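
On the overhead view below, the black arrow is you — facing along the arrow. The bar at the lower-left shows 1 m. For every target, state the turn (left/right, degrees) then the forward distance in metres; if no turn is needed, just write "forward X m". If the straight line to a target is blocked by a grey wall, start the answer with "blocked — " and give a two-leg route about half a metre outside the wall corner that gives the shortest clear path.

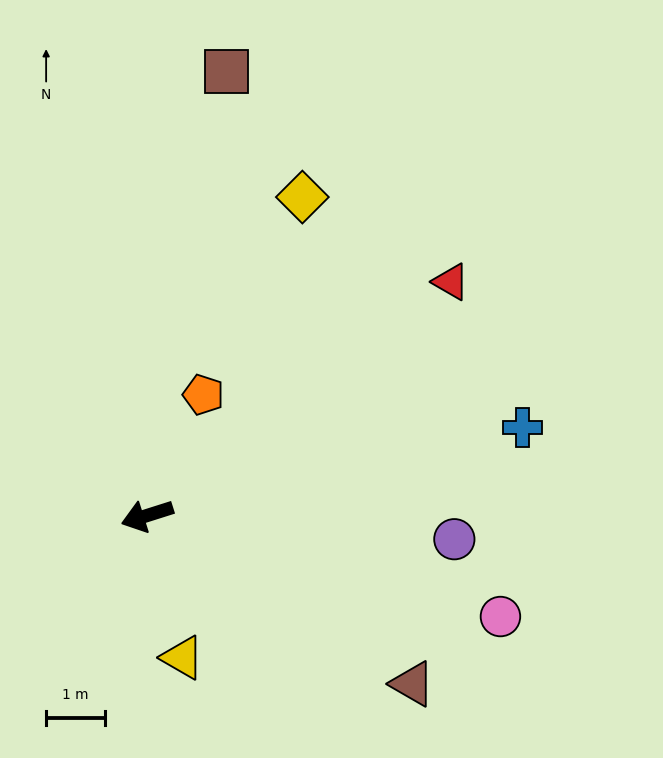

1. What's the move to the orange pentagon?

turn right 133°, forward 2.3 m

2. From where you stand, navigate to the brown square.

turn right 118°, forward 7.7 m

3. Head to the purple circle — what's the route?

turn left 158°, forward 5.3 m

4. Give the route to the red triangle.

turn right 160°, forward 6.5 m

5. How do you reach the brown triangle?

turn left 130°, forward 5.4 m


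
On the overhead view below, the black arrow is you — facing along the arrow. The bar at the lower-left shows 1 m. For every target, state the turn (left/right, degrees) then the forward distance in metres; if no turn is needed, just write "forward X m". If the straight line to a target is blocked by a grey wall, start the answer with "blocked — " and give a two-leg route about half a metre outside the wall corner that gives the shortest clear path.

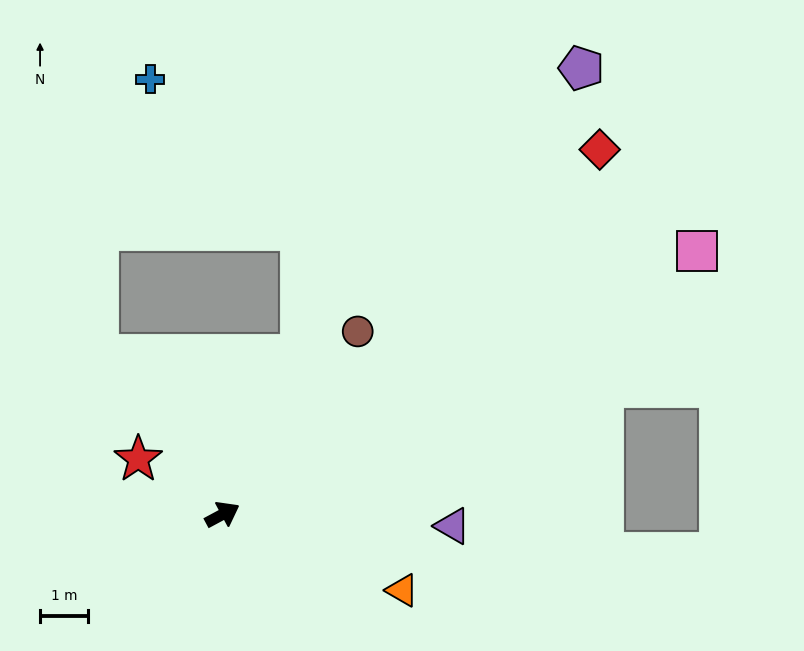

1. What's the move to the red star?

turn left 118°, forward 2.1 m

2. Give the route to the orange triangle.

turn right 51°, forward 4.0 m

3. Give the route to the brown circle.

turn left 25°, forward 4.7 m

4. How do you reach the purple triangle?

turn right 31°, forward 4.8 m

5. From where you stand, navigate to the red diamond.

turn left 16°, forward 10.8 m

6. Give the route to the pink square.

forward 11.2 m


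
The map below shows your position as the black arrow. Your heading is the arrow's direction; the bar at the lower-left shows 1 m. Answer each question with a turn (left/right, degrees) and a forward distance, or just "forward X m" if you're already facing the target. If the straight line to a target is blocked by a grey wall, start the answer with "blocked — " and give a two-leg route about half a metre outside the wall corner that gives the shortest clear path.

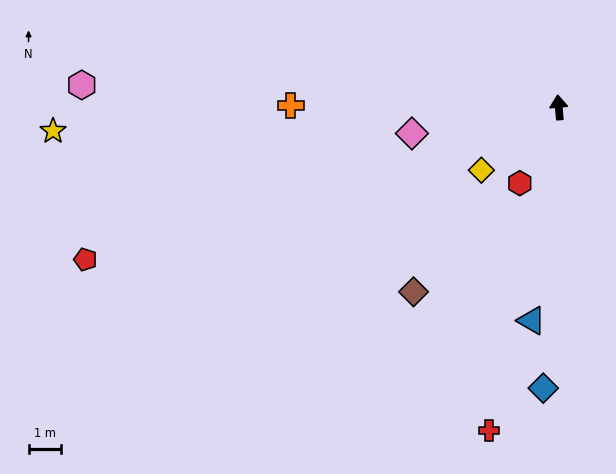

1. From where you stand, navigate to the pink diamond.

turn left 95°, forward 4.6 m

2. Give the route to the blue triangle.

turn left 168°, forward 6.7 m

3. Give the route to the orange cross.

turn left 85°, forward 8.3 m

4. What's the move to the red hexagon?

turn left 148°, forward 2.6 m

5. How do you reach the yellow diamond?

turn left 124°, forward 3.1 m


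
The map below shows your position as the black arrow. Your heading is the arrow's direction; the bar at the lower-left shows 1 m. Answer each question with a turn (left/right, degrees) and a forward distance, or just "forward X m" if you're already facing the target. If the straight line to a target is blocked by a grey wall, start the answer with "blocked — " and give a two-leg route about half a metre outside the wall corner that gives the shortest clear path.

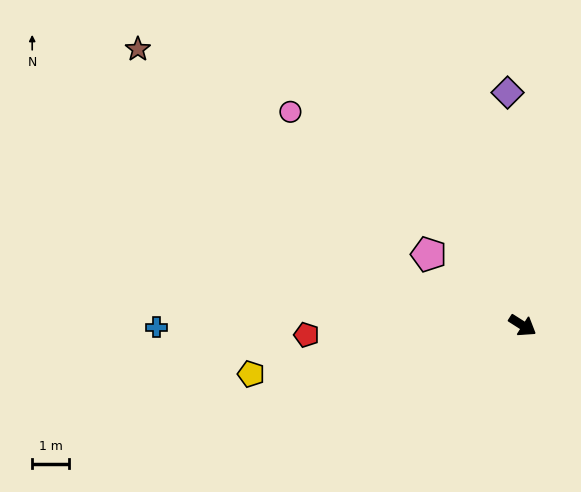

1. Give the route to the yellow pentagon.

turn right 137°, forward 7.4 m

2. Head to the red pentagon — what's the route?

turn right 145°, forward 5.8 m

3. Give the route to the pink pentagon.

turn left 175°, forward 3.2 m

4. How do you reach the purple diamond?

turn left 126°, forward 6.3 m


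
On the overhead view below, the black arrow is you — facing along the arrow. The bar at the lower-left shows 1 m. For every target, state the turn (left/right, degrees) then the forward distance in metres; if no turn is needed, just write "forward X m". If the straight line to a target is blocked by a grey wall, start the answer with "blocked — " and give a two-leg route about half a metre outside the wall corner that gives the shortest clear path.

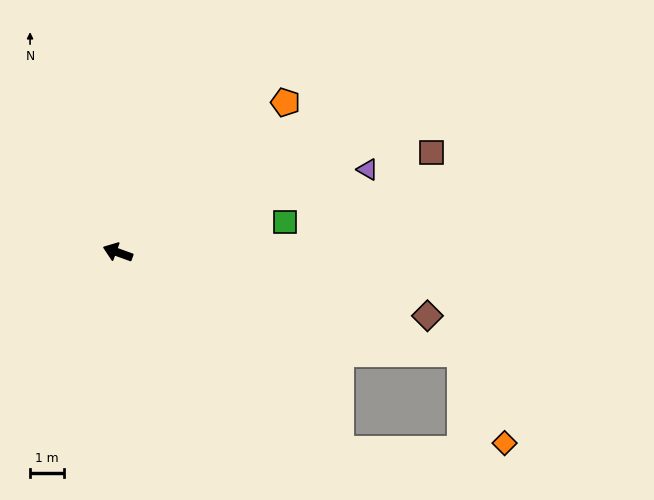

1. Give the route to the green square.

turn right 150°, forward 5.0 m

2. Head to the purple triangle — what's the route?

turn right 142°, forward 7.8 m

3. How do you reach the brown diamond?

turn right 172°, forward 9.4 m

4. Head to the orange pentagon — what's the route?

turn right 118°, forward 6.7 m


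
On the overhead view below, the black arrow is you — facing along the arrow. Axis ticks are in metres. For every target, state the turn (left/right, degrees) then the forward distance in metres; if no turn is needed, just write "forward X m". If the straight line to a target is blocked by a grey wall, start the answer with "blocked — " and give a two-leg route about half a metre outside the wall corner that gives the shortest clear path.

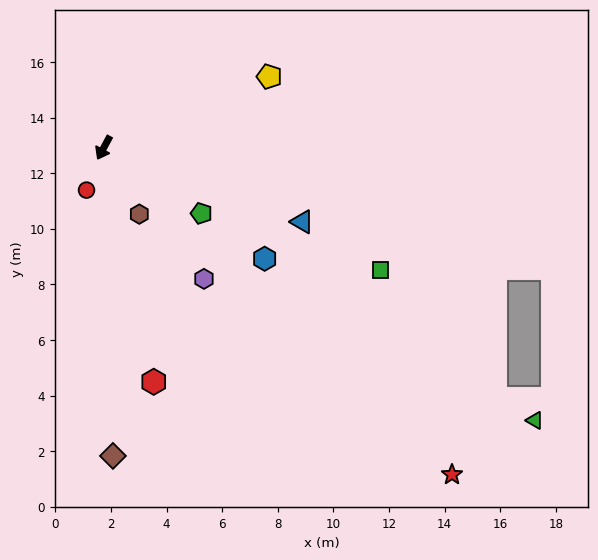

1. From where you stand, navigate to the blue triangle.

turn left 98°, forward 7.6 m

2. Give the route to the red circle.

turn left 6°, forward 1.6 m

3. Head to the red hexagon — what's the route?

turn left 40°, forward 8.6 m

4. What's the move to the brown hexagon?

turn left 56°, forward 2.7 m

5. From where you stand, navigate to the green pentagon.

turn left 84°, forward 4.2 m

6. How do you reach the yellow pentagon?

turn left 142°, forward 6.5 m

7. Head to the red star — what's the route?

turn left 75°, forward 17.2 m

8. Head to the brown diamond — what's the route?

turn left 30°, forward 11.1 m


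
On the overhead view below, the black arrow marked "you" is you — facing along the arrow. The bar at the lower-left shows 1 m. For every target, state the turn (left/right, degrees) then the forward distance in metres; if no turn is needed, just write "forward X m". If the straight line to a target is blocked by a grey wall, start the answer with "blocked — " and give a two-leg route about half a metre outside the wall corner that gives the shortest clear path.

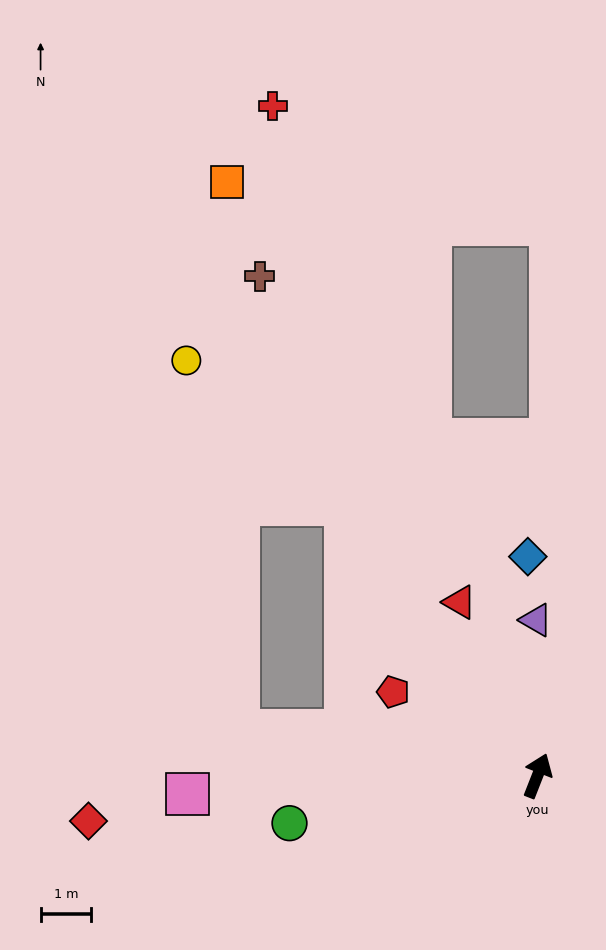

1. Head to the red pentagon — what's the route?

turn left 81°, forward 3.3 m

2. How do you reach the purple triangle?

turn left 22°, forward 3.1 m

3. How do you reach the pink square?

turn left 114°, forward 6.9 m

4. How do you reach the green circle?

turn left 122°, forward 5.0 m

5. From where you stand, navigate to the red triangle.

turn left 46°, forward 3.8 m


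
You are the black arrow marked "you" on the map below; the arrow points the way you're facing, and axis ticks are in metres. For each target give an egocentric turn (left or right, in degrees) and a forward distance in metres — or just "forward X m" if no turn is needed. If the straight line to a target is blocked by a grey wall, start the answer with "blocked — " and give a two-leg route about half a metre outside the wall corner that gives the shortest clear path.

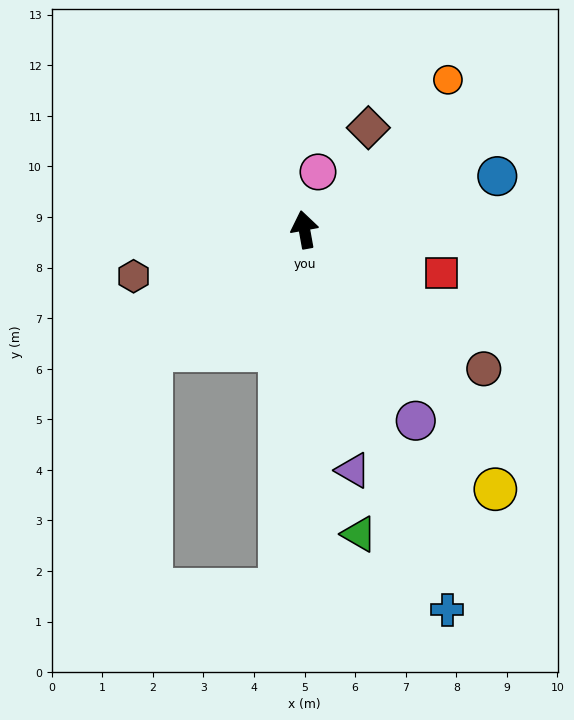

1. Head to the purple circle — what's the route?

turn right 160°, forward 4.4 m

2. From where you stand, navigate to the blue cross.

turn right 170°, forward 8.0 m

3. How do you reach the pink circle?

turn right 24°, forward 1.2 m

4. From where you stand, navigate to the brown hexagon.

turn left 95°, forward 3.5 m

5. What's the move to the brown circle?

turn right 138°, forward 4.5 m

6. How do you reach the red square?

turn right 118°, forward 2.8 m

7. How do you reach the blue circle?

turn right 85°, forward 4.0 m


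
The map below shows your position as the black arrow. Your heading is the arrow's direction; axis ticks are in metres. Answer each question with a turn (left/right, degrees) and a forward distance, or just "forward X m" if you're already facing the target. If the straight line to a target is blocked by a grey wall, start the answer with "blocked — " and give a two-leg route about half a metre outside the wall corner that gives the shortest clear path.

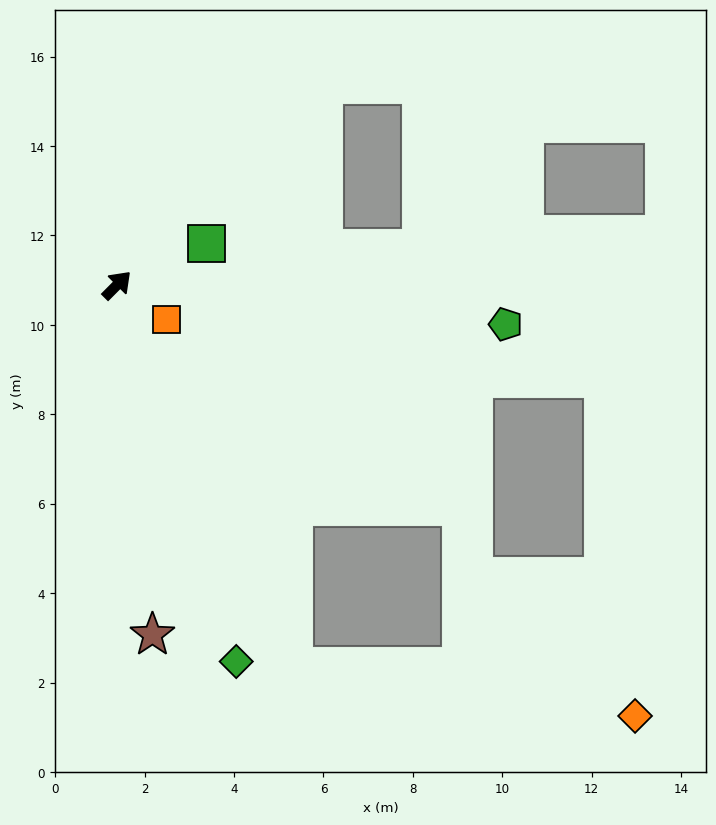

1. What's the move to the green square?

turn right 20°, forward 2.2 m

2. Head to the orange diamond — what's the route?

blocked — turn right 110°, forward 9.4 m, then turn left 57°, forward 7.7 m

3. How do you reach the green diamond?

turn right 118°, forward 8.8 m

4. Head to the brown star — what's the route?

turn right 129°, forward 7.9 m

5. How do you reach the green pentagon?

turn right 51°, forward 8.7 m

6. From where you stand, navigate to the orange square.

turn right 80°, forward 1.3 m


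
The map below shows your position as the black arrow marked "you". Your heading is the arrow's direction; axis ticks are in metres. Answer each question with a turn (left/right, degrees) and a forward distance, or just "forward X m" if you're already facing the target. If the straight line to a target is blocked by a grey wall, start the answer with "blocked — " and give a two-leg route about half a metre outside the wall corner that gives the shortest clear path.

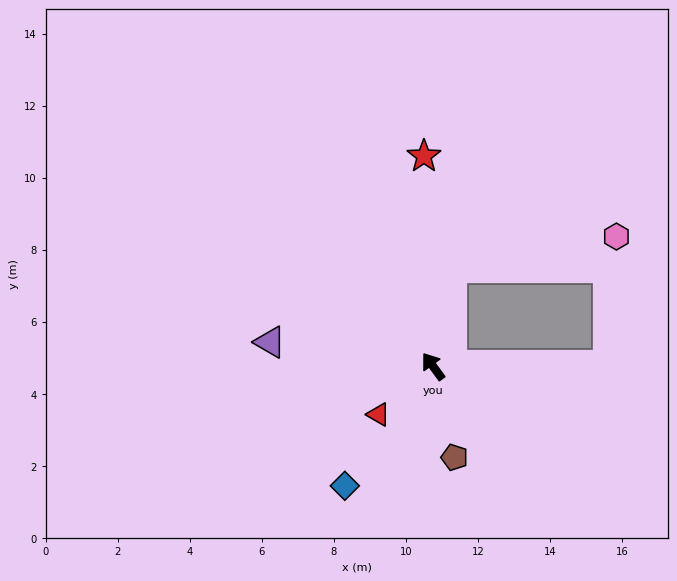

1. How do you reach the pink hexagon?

blocked — turn right 47°, forward 2.8 m, then turn right 68°, forward 4.7 m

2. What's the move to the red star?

turn right 34°, forward 5.8 m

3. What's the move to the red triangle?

turn left 95°, forward 2.0 m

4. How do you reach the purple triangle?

turn left 45°, forward 4.6 m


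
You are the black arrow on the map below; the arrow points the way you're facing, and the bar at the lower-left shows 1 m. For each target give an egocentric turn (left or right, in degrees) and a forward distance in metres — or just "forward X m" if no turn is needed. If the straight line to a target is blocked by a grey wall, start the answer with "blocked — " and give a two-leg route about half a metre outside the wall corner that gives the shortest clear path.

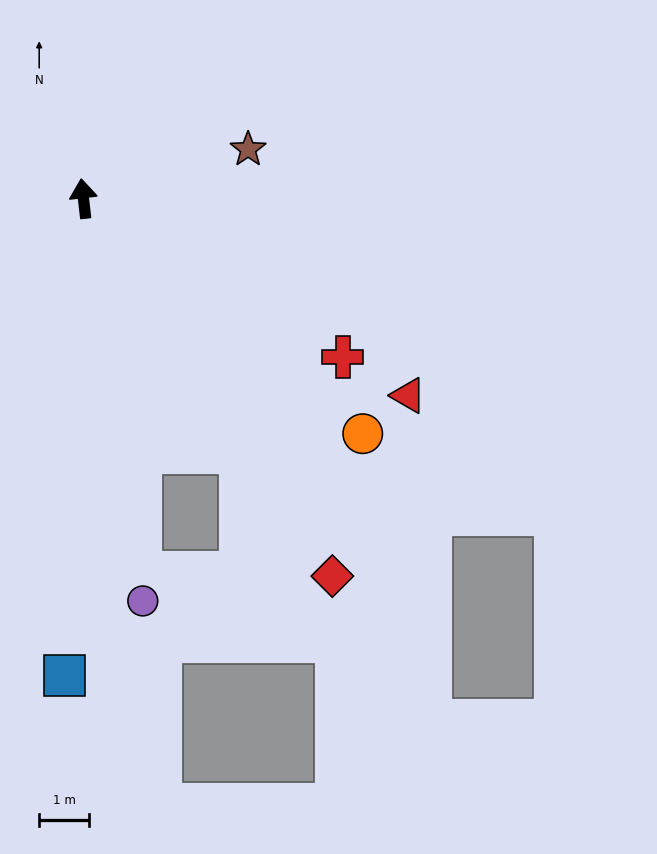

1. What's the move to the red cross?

turn right 128°, forward 6.1 m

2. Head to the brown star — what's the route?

turn right 80°, forward 3.5 m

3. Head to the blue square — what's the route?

turn left 171°, forward 9.6 m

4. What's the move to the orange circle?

turn right 137°, forward 7.4 m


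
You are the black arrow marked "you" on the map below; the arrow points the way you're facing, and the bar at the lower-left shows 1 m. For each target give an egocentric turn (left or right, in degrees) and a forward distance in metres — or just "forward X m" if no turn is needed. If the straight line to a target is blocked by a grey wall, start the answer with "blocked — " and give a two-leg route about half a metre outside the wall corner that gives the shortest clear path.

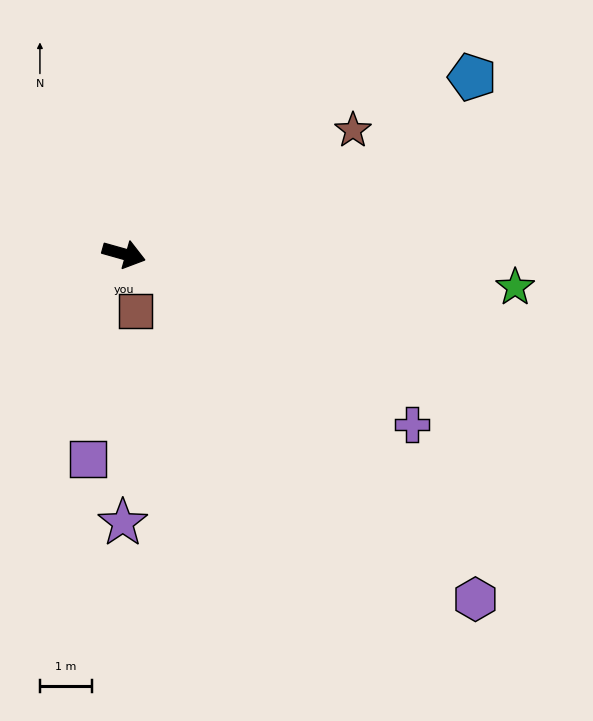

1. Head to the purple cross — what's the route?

turn right 15°, forward 6.5 m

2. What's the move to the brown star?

turn left 44°, forward 5.0 m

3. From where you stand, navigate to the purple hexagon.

turn right 29°, forward 9.5 m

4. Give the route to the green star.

turn left 11°, forward 7.6 m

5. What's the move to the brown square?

turn right 63°, forward 1.1 m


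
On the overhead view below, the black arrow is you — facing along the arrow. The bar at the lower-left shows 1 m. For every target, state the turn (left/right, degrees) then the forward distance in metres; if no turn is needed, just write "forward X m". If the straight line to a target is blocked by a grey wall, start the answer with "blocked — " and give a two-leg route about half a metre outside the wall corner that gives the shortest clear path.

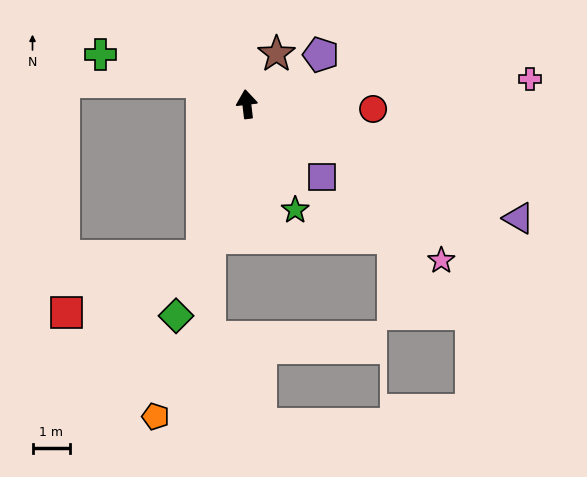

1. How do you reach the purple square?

turn right 141°, forward 2.8 m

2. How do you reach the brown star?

turn right 37°, forward 1.6 m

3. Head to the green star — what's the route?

turn right 162°, forward 3.1 m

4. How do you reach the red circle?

turn right 99°, forward 3.4 m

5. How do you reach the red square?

blocked — turn left 157°, forward 4.2 m, then turn right 51°, forward 3.9 m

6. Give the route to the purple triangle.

turn right 119°, forward 7.8 m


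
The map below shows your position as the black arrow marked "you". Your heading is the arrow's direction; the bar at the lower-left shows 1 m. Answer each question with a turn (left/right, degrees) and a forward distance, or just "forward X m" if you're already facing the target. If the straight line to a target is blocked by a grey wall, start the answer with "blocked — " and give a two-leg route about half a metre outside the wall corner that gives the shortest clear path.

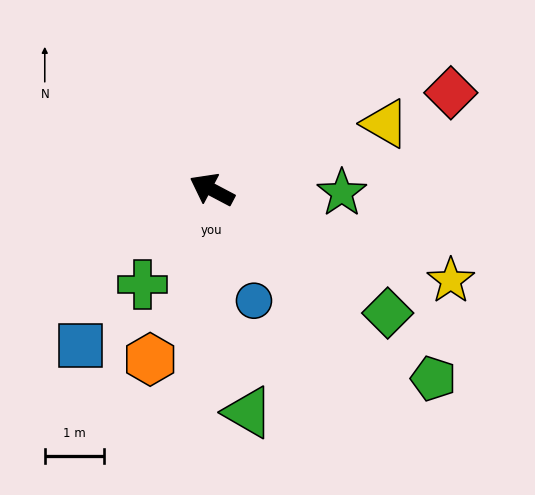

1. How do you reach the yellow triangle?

turn right 131°, forward 3.2 m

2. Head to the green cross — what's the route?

turn left 82°, forward 2.0 m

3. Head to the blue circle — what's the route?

turn left 139°, forward 2.0 m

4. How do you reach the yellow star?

turn right 173°, forward 4.3 m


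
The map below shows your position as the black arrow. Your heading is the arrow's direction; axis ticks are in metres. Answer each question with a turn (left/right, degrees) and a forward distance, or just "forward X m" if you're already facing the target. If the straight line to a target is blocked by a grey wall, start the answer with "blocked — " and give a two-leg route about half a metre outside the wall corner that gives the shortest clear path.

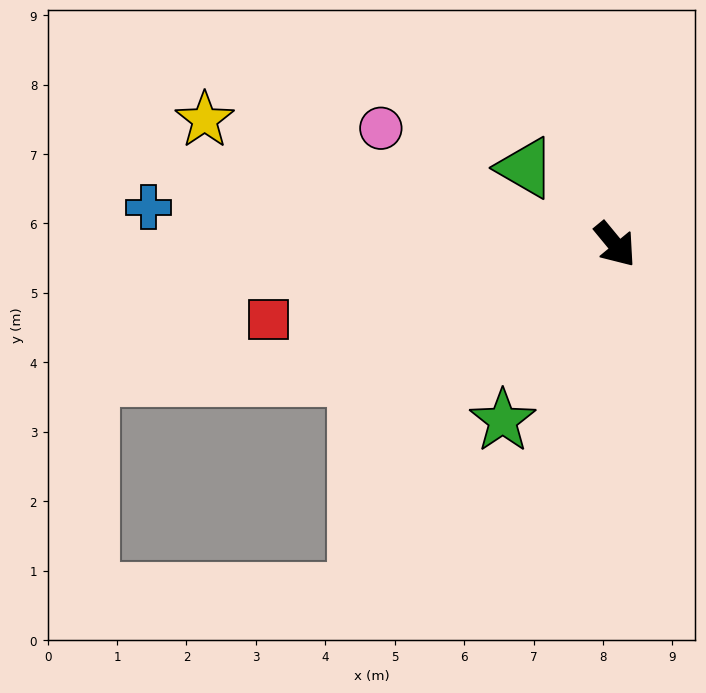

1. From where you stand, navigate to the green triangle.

turn right 170°, forward 1.7 m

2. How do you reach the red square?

turn right 117°, forward 5.1 m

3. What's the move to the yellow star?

turn right 146°, forward 6.2 m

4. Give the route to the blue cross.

turn right 134°, forward 6.7 m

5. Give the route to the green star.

turn right 72°, forward 3.0 m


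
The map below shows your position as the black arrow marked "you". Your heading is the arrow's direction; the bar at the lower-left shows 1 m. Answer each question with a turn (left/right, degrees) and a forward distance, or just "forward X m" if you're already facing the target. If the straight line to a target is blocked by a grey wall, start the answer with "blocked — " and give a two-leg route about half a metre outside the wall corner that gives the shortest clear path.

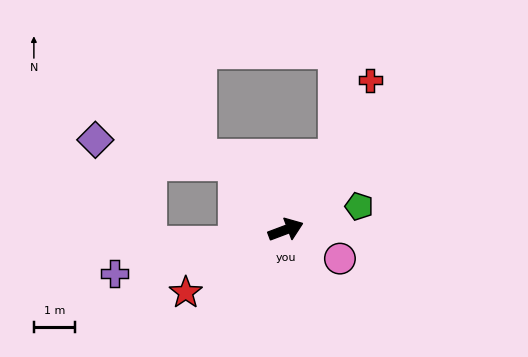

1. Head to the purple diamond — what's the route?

blocked — turn left 106°, forward 2.0 m, then turn left 44°, forward 3.4 m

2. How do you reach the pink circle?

turn right 49°, forward 1.5 m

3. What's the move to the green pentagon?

turn right 3°, forward 1.9 m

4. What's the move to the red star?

turn right 169°, forward 2.8 m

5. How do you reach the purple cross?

turn left 174°, forward 4.3 m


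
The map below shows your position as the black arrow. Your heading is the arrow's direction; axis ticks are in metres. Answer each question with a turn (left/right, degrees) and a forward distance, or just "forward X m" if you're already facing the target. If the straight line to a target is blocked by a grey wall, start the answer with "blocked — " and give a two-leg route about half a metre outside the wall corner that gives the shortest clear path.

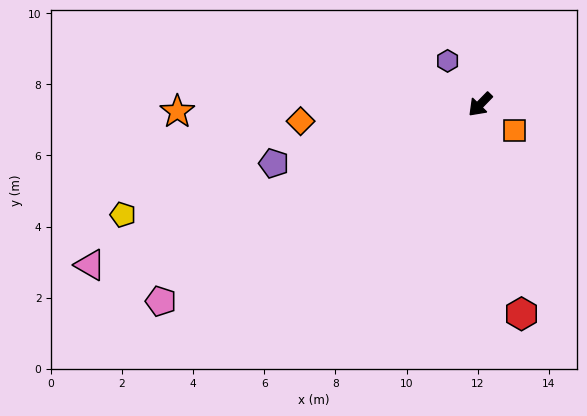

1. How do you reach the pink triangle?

turn right 23°, forward 11.9 m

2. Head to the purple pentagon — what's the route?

turn right 30°, forward 6.0 m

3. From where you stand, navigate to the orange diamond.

turn right 40°, forward 5.1 m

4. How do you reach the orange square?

turn left 97°, forward 1.2 m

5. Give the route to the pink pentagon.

turn right 14°, forward 10.5 m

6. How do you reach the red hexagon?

turn left 55°, forward 6.0 m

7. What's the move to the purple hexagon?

turn right 99°, forward 1.5 m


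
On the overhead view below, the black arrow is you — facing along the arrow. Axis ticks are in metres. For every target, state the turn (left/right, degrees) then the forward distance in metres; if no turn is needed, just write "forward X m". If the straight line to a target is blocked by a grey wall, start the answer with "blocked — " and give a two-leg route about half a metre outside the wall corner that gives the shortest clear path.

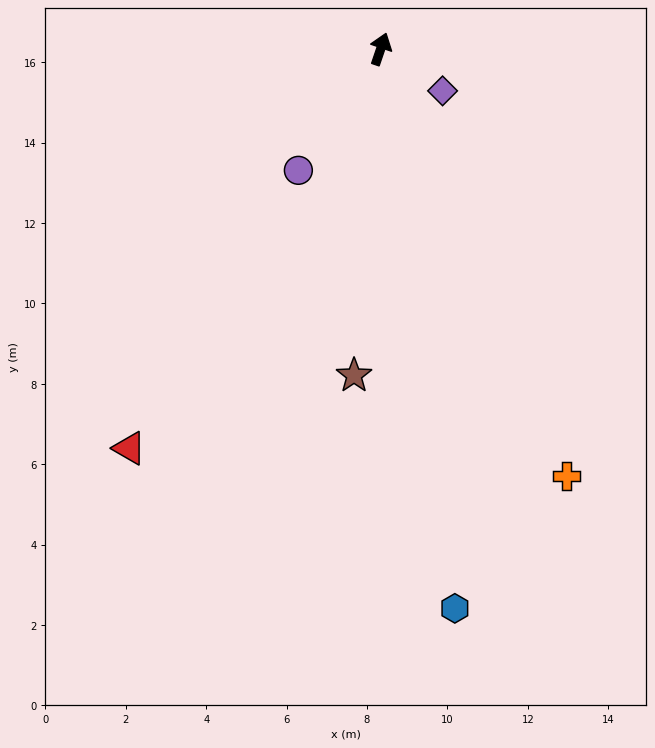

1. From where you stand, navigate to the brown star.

turn right 166°, forward 8.1 m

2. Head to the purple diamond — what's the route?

turn right 105°, forward 1.9 m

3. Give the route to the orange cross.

turn right 138°, forward 11.6 m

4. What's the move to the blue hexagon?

turn right 154°, forward 14.0 m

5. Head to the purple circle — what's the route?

turn left 165°, forward 3.6 m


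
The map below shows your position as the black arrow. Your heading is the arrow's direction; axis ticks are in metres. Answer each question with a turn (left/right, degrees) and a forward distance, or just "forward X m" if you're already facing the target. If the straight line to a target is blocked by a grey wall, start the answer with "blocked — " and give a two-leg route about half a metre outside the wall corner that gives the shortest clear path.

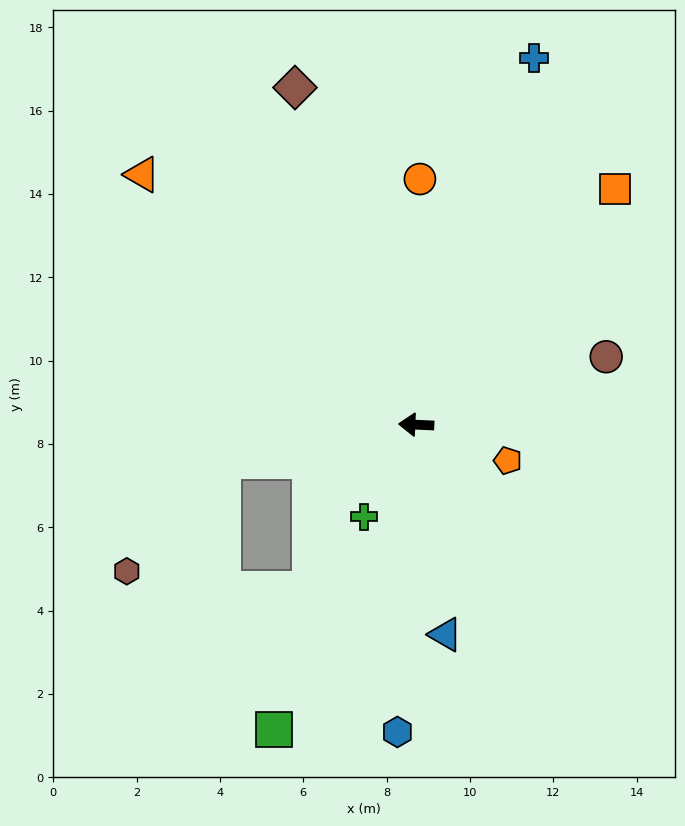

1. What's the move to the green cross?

turn left 63°, forward 2.5 m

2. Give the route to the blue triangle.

turn left 100°, forward 5.1 m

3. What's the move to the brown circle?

turn right 158°, forward 4.8 m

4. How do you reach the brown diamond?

turn right 68°, forward 8.6 m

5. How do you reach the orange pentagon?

turn left 161°, forward 2.4 m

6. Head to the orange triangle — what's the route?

turn right 40°, forward 8.9 m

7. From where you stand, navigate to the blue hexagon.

turn left 89°, forward 7.4 m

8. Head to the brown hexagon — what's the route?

blocked — turn left 13°, forward 4.7 m, then turn left 38°, forward 3.5 m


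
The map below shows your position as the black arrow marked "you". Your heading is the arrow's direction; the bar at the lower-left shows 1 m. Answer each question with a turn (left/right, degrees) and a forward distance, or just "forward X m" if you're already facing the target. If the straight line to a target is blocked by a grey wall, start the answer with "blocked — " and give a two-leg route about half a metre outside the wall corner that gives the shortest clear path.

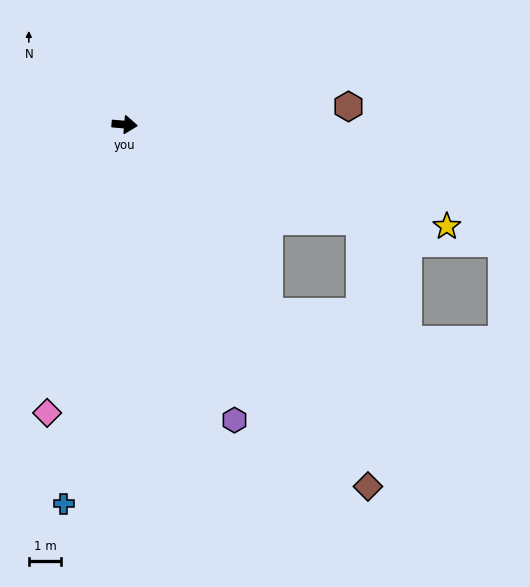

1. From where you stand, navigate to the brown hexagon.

turn left 10°, forward 6.9 m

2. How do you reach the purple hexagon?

turn right 65°, forward 9.8 m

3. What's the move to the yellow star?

turn right 13°, forward 10.5 m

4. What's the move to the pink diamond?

turn right 100°, forward 9.2 m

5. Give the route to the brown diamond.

turn right 51°, forward 13.5 m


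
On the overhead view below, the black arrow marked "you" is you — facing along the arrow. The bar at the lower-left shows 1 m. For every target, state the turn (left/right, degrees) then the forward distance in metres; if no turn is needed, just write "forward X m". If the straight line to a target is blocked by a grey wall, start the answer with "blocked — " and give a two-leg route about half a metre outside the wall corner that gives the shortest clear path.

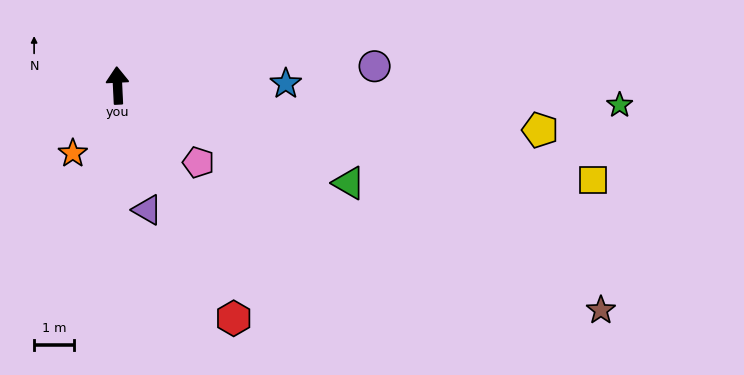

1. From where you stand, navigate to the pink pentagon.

turn right 136°, forward 2.8 m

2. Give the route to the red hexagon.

turn right 156°, forward 6.5 m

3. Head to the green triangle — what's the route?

turn right 116°, forward 6.3 m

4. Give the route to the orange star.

turn left 144°, forward 2.0 m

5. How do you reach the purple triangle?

turn right 169°, forward 3.2 m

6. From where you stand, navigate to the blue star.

turn right 92°, forward 4.2 m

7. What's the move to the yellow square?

turn right 104°, forward 12.2 m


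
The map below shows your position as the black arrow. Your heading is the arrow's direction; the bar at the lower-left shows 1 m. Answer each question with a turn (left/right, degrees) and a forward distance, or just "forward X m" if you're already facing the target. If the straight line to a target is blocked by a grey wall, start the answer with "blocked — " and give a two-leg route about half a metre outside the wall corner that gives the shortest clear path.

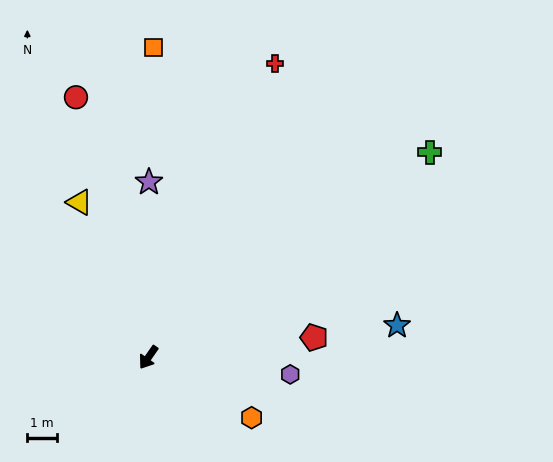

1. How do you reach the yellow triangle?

turn right 121°, forward 5.8 m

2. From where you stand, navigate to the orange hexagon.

turn left 95°, forward 4.1 m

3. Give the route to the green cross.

turn left 161°, forward 11.9 m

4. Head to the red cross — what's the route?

turn right 168°, forward 11.0 m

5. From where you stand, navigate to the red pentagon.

turn left 132°, forward 5.7 m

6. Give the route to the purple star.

turn right 145°, forward 6.0 m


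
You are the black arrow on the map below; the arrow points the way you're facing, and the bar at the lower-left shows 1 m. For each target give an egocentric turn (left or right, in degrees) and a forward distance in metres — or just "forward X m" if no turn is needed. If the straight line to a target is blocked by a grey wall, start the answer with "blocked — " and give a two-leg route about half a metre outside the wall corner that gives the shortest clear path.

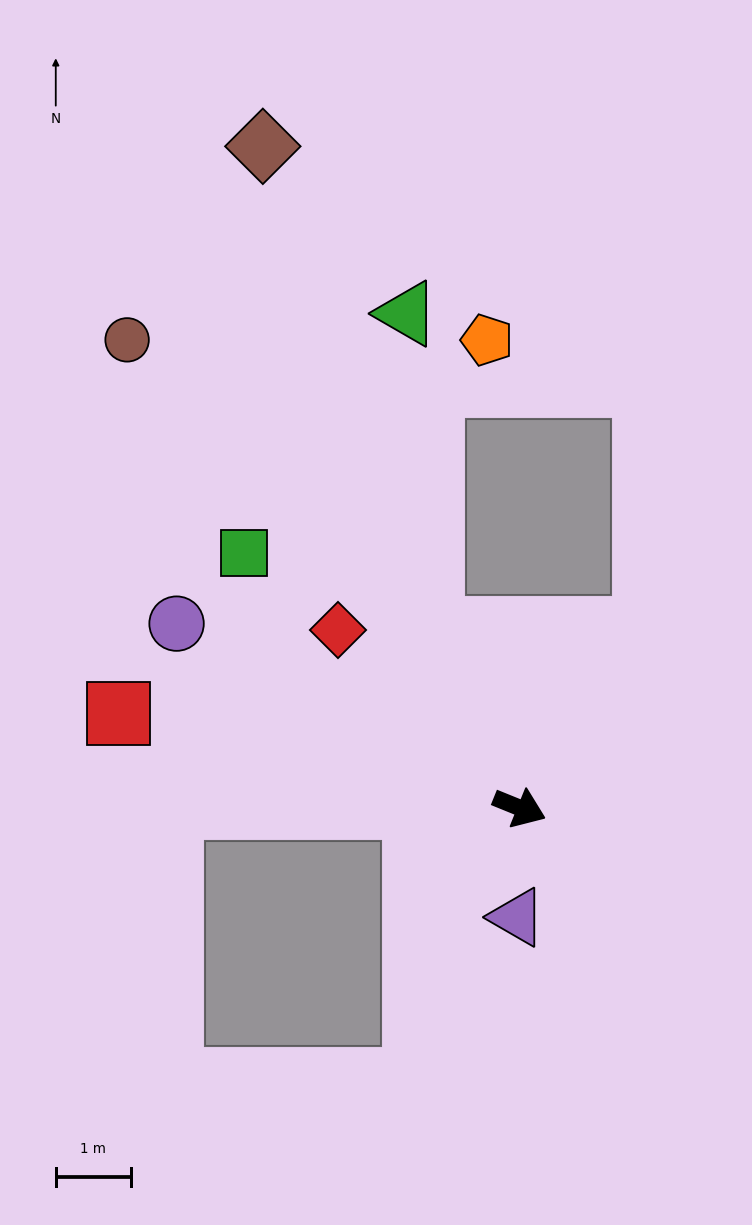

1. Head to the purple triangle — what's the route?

turn right 69°, forward 1.5 m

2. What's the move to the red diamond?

turn left 158°, forward 3.4 m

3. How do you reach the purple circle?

turn left 174°, forward 5.2 m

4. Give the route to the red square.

turn right 171°, forward 5.5 m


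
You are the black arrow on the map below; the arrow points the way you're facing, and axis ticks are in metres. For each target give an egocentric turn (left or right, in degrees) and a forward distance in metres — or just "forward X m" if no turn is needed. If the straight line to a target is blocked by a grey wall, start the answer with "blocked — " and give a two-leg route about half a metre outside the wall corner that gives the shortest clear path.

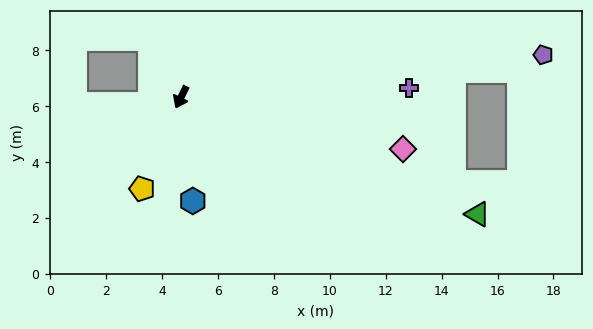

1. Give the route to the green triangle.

turn left 94°, forward 11.4 m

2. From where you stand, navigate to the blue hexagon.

turn left 32°, forward 3.7 m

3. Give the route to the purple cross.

turn left 118°, forward 8.1 m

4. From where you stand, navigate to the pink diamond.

turn left 103°, forward 8.1 m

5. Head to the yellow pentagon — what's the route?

turn left 3°, forward 3.6 m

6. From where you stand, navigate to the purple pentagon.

turn left 122°, forward 13.0 m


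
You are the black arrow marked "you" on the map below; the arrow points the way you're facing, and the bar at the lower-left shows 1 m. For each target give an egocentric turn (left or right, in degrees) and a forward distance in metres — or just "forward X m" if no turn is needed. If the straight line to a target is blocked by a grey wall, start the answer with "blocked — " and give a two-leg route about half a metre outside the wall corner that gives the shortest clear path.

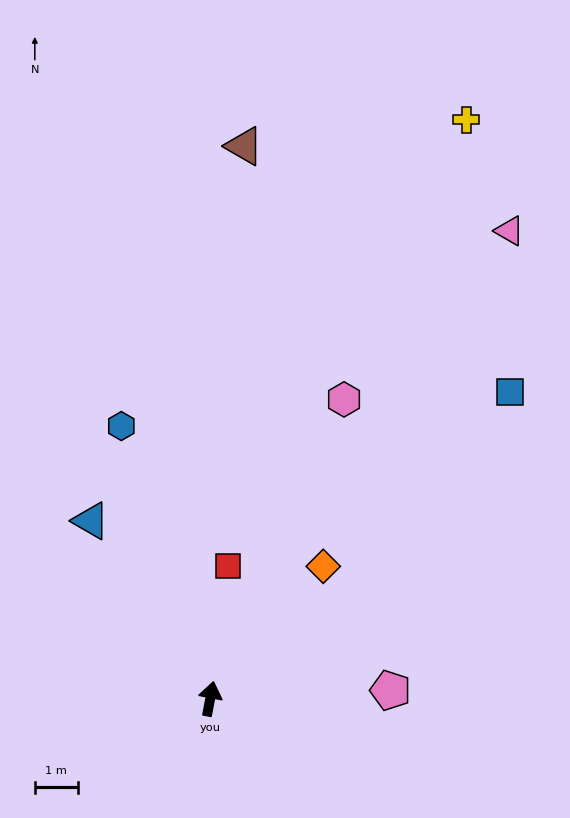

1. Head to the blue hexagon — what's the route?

turn left 29°, forward 6.7 m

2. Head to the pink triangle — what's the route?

turn right 22°, forward 13.0 m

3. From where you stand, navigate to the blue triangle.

turn left 45°, forward 5.0 m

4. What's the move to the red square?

turn left 3°, forward 3.1 m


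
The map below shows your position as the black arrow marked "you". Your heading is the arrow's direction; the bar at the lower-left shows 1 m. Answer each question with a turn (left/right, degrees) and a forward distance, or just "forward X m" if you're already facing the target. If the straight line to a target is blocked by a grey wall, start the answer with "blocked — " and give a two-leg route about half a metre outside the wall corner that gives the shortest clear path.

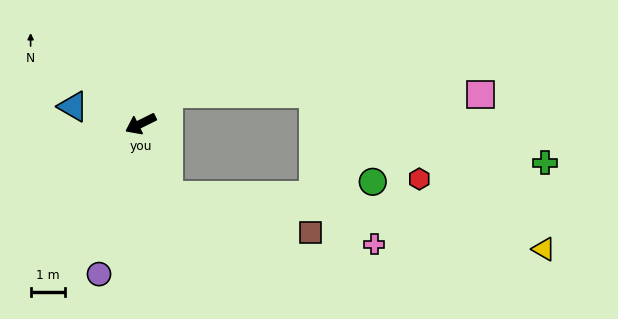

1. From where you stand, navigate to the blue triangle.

turn right 41°, forward 2.0 m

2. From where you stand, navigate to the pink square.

blocked — turn right 159°, forward 1.2 m, then turn right 48°, forward 9.0 m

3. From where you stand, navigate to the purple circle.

turn left 48°, forward 4.5 m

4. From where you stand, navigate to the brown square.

blocked — turn left 85°, forward 2.2 m, then turn left 54°, forward 4.2 m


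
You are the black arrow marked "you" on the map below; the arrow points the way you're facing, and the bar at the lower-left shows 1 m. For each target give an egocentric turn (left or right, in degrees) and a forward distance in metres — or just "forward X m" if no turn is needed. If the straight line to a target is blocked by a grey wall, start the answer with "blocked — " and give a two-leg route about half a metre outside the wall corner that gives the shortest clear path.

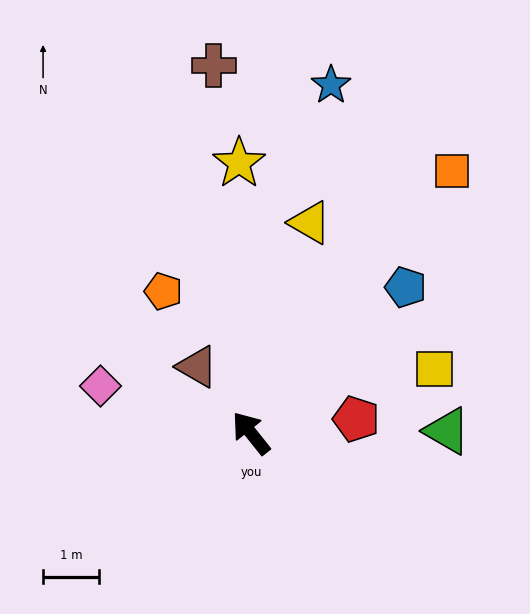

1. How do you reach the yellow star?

turn right 36°, forward 4.8 m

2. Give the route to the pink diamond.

turn left 34°, forward 2.8 m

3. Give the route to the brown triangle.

forward 1.5 m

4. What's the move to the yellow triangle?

turn right 54°, forward 3.9 m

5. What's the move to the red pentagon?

turn right 121°, forward 1.9 m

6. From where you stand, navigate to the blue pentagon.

turn right 85°, forward 3.8 m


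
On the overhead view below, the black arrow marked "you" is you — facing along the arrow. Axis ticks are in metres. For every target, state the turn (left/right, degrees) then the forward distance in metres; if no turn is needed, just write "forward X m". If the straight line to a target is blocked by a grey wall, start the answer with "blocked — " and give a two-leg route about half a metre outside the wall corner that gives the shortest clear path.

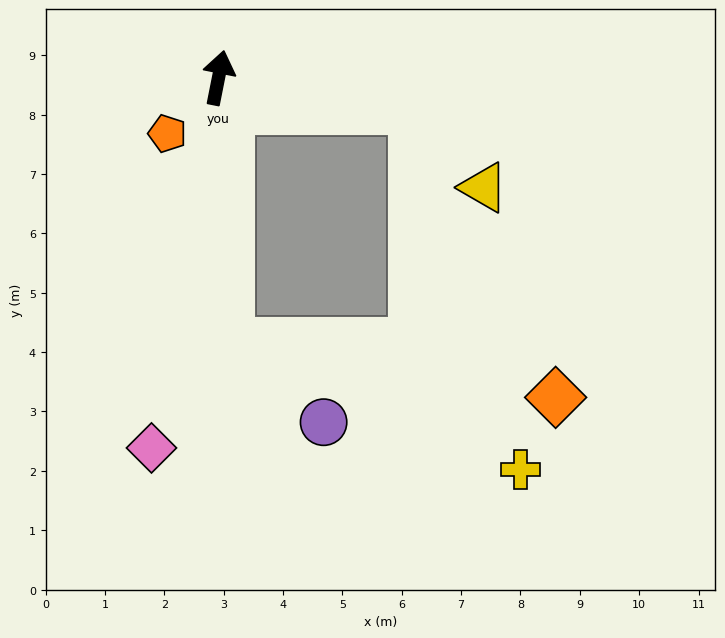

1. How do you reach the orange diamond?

blocked — turn right 166°, forward 4.5 m, then turn left 78°, forward 5.6 m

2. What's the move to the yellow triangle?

blocked — turn right 88°, forward 3.3 m, then turn right 39°, forward 1.8 m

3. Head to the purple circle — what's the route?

blocked — turn right 166°, forward 4.5 m, then turn left 47°, forward 2.1 m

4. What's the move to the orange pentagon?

turn left 149°, forward 1.3 m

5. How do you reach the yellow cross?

blocked — turn right 88°, forward 3.3 m, then turn right 64°, forward 6.3 m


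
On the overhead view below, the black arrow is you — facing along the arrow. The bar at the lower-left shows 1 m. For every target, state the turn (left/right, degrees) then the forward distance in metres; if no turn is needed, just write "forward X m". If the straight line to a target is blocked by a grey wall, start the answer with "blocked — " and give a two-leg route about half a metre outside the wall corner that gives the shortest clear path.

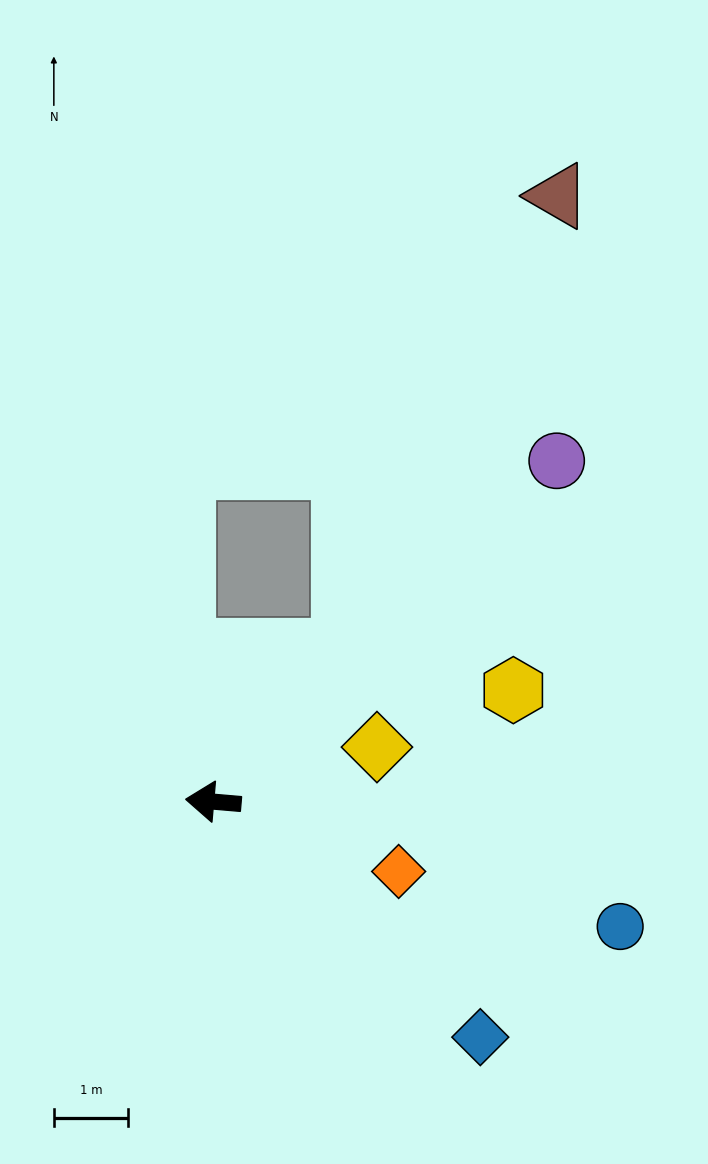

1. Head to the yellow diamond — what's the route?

turn right 157°, forward 2.3 m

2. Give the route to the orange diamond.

turn left 164°, forward 2.7 m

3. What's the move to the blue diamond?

turn left 143°, forward 4.8 m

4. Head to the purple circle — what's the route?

turn right 130°, forward 6.5 m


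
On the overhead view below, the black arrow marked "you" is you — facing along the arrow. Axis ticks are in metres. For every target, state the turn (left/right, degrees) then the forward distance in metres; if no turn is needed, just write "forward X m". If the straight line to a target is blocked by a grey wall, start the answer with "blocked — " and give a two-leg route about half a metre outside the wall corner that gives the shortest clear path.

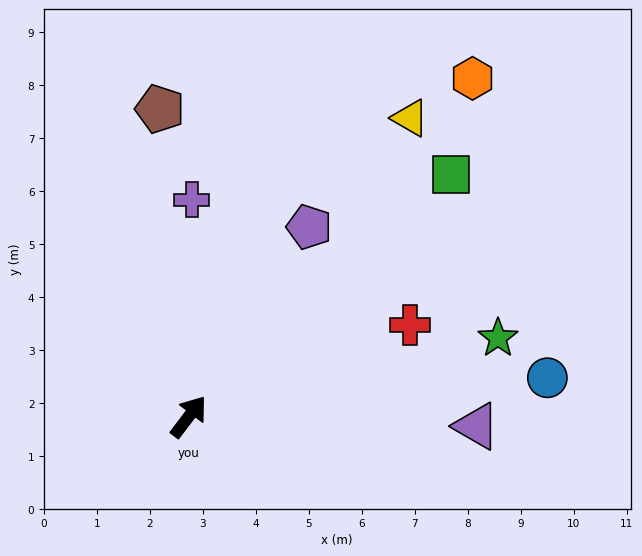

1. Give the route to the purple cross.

turn left 37°, forward 4.1 m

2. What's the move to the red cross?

turn right 30°, forward 4.5 m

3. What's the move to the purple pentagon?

turn left 5°, forward 4.2 m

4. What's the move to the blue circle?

turn right 47°, forward 6.8 m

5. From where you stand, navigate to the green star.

turn right 38°, forward 6.0 m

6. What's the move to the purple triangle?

turn right 55°, forward 5.4 m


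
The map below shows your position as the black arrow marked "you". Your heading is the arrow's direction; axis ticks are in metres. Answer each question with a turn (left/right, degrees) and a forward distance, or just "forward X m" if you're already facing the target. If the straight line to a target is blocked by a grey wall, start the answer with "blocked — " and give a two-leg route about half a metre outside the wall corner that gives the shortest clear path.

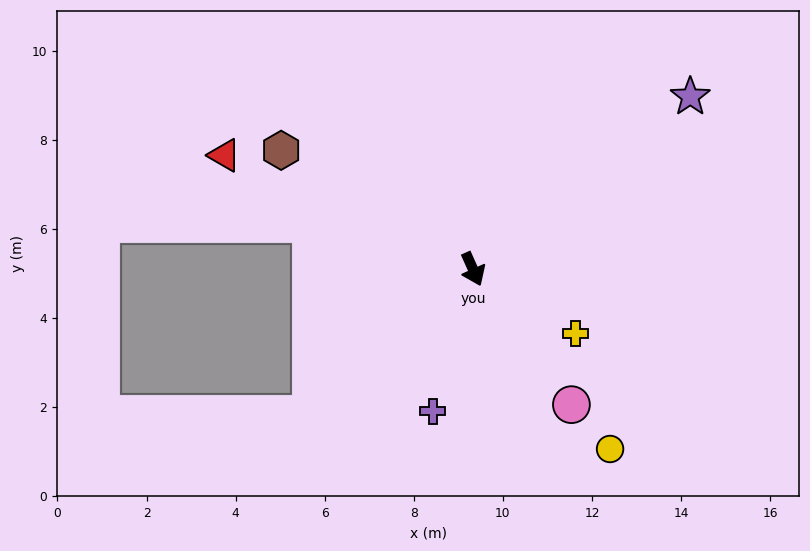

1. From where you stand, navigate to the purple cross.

turn right 40°, forward 3.3 m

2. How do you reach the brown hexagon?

turn right 146°, forward 5.1 m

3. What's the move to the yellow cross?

turn left 34°, forward 2.7 m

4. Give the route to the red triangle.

turn right 139°, forward 6.1 m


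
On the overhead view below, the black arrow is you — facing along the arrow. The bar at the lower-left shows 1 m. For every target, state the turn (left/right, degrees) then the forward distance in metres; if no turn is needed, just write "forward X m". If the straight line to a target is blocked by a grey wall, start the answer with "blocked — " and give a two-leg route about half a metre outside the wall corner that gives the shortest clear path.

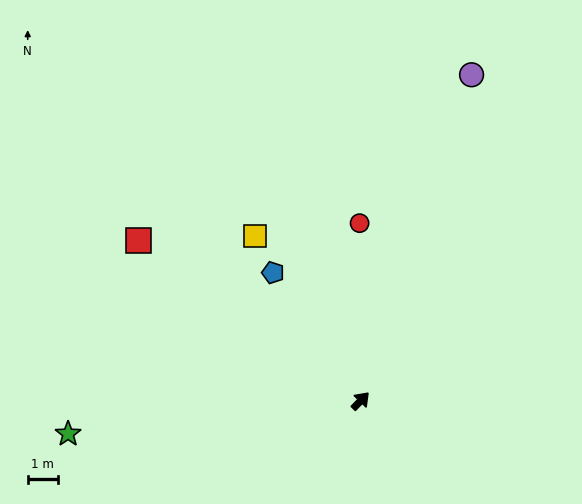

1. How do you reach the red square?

turn left 98°, forward 9.0 m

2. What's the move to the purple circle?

turn left 25°, forward 11.4 m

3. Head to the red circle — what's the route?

turn left 44°, forward 5.9 m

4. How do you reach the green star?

turn left 140°, forward 9.7 m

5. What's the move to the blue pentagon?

turn left 78°, forward 5.1 m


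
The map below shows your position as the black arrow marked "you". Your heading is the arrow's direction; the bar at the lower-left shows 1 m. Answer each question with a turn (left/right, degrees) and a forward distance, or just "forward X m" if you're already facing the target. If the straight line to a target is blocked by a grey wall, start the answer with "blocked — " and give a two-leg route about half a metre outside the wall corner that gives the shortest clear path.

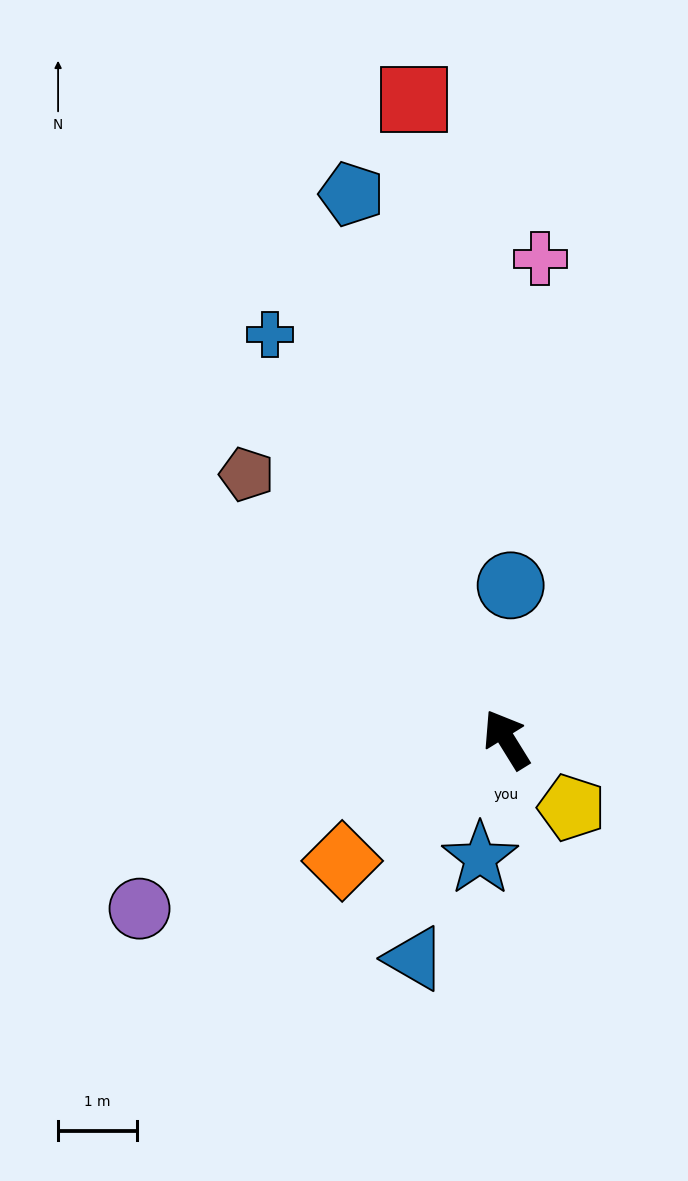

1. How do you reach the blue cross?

forward 6.0 m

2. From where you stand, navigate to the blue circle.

turn right 33°, forward 2.0 m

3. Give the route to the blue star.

turn left 136°, forward 1.5 m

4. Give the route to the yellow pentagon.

turn right 168°, forward 1.2 m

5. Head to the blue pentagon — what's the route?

turn right 16°, forward 7.2 m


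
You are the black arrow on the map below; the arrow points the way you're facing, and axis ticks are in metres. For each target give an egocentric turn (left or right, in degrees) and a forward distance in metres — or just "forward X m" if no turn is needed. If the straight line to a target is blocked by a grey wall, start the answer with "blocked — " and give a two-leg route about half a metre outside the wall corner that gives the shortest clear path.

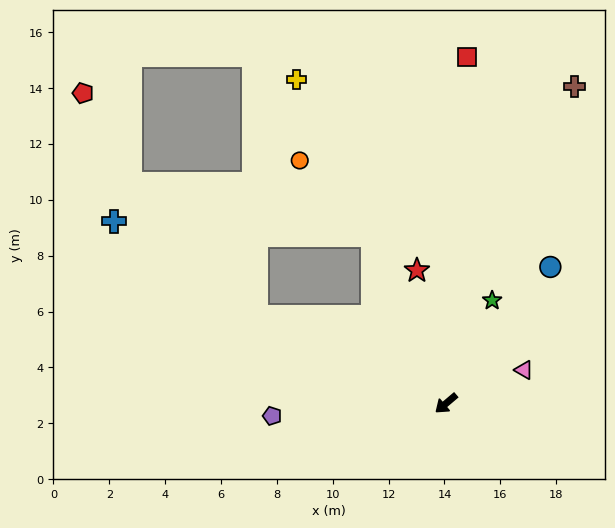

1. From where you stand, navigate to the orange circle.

blocked — turn right 107°, forward 6.6 m, then turn left 21°, forward 3.7 m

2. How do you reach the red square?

turn right 134°, forward 12.4 m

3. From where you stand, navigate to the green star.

turn right 154°, forward 4.0 m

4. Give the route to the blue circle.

turn right 168°, forward 6.1 m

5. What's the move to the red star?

turn right 118°, forward 4.9 m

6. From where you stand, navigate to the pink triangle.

turn left 163°, forward 3.0 m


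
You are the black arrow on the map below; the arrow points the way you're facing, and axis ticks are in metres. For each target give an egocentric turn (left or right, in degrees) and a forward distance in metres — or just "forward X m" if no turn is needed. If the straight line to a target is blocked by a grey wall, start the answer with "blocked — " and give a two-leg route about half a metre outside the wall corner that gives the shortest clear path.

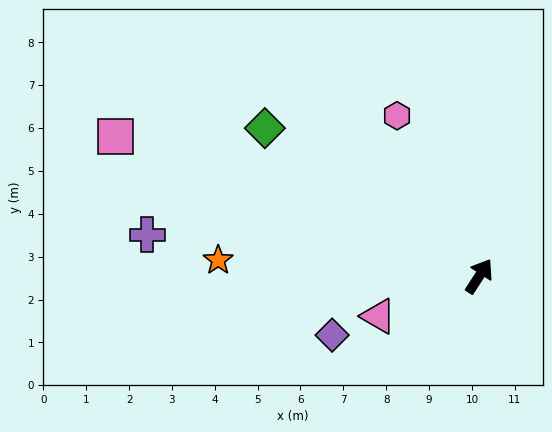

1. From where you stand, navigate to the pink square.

turn left 102°, forward 9.1 m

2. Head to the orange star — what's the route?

turn left 119°, forward 6.1 m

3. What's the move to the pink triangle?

turn left 144°, forward 2.5 m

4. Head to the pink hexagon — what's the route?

turn left 60°, forward 4.2 m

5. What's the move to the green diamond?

turn left 88°, forward 6.1 m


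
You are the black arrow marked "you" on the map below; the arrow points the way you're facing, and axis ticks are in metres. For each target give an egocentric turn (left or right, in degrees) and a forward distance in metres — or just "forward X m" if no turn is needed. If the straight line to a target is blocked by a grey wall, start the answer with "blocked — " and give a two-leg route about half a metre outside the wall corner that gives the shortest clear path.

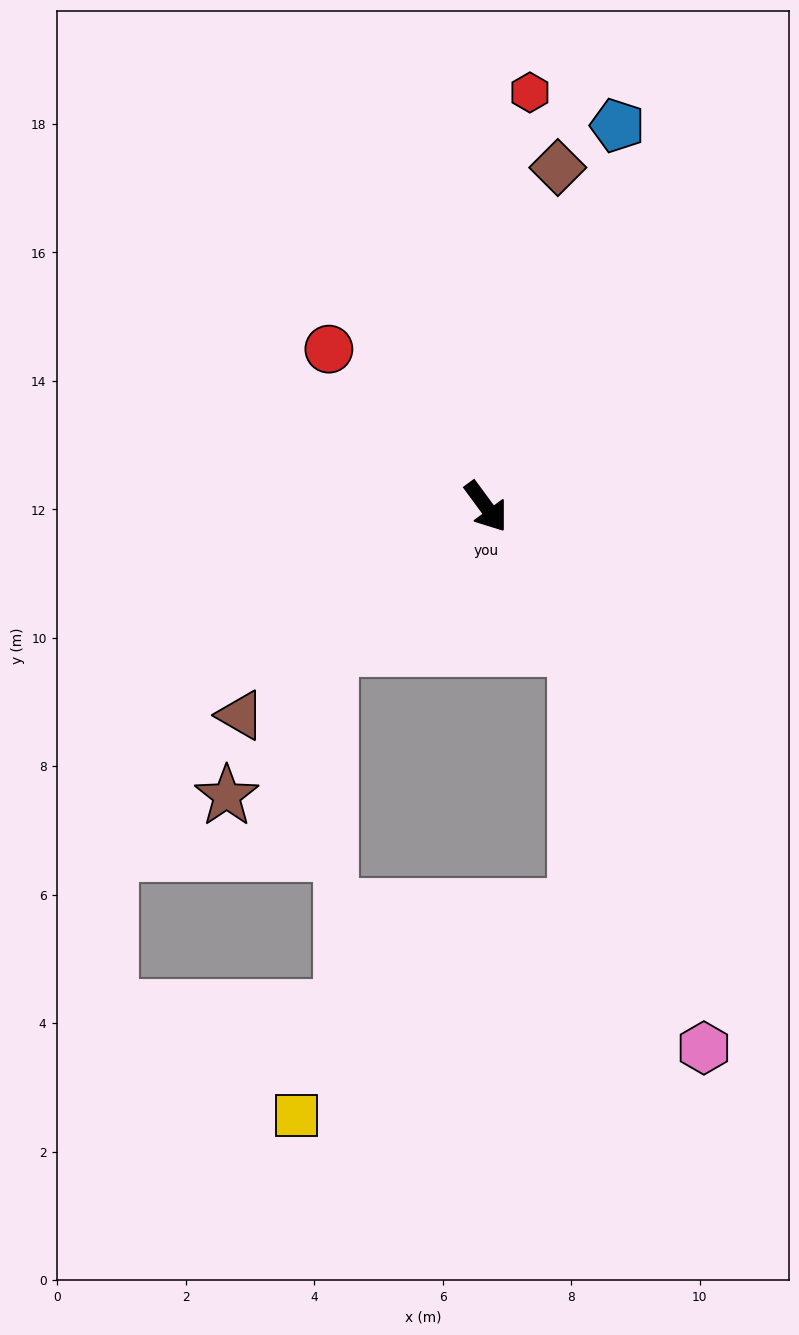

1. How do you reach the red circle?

turn right 171°, forward 3.5 m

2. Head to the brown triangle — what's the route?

turn right 86°, forward 5.0 m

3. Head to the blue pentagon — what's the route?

turn left 125°, forward 6.3 m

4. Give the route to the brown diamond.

turn left 132°, forward 5.4 m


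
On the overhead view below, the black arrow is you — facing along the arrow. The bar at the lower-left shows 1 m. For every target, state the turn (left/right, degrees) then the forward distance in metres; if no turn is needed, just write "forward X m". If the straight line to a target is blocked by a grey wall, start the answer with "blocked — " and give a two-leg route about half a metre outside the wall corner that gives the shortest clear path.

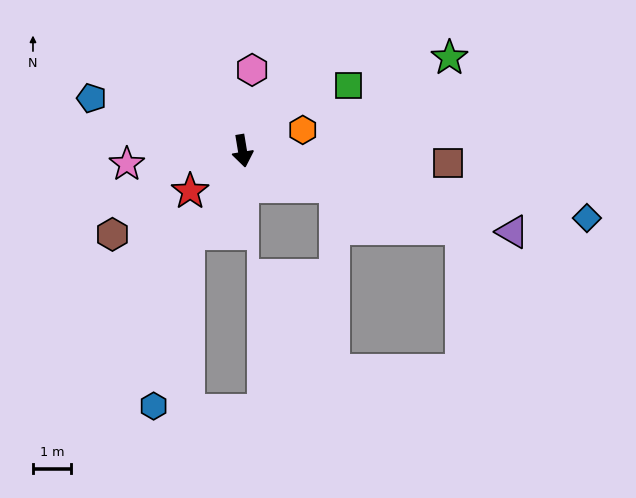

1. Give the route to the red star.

turn right 62°, forward 1.7 m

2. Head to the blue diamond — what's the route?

turn left 70°, forward 9.2 m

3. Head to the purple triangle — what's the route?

turn left 64°, forward 7.4 m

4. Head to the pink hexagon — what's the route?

turn left 164°, forward 2.1 m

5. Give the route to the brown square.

turn left 77°, forward 5.4 m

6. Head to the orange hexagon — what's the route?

turn left 100°, forward 1.7 m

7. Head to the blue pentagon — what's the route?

turn right 119°, forward 4.2 m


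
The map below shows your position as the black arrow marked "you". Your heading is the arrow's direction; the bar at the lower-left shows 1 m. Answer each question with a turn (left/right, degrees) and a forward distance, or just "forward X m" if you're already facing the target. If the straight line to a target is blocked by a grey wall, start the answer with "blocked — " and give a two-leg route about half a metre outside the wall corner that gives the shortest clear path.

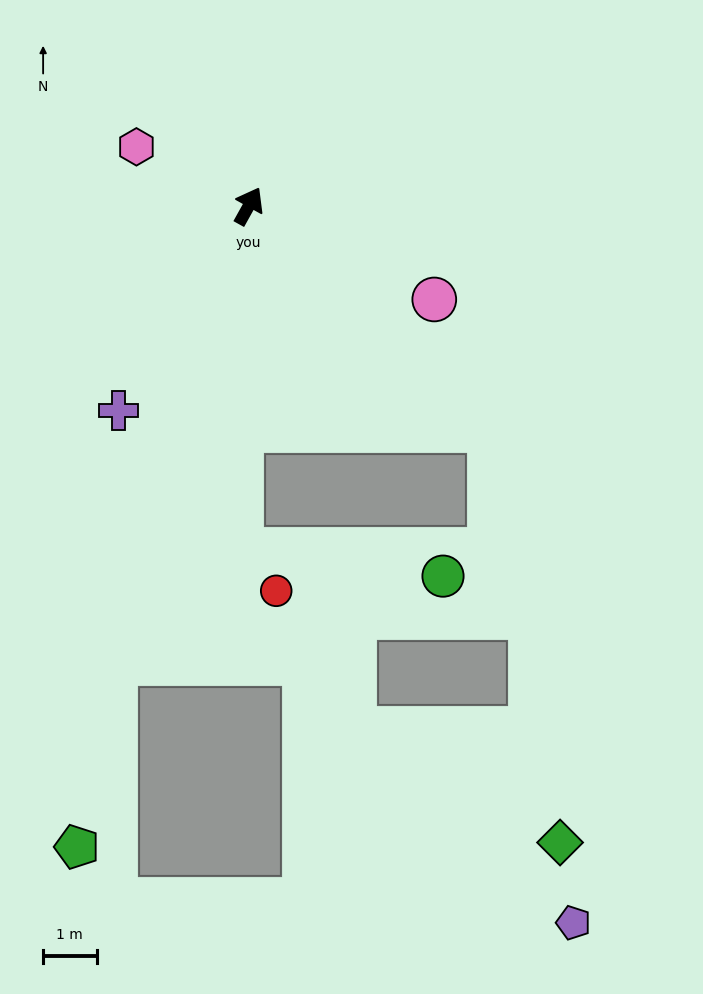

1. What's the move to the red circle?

blocked — turn right 152°, forward 6.4 m, then turn left 41°, forward 1.0 m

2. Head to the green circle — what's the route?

blocked — turn right 152°, forward 6.4 m, then turn left 84°, forward 3.8 m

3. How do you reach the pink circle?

turn right 88°, forward 3.9 m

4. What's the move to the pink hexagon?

turn left 91°, forward 2.4 m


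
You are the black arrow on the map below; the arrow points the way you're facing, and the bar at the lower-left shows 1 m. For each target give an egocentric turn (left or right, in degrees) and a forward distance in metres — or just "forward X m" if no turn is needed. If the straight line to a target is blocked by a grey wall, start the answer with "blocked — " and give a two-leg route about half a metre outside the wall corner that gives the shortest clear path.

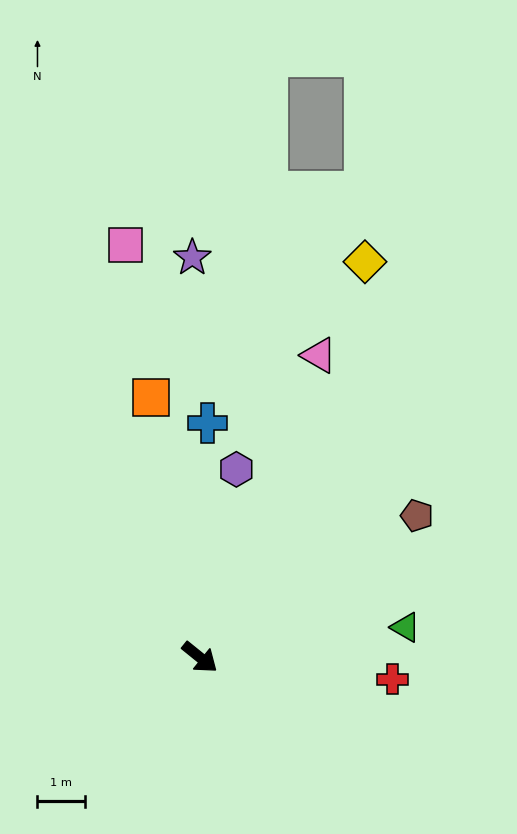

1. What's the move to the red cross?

turn left 32°, forward 4.1 m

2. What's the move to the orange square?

turn left 140°, forward 5.6 m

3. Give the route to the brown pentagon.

turn left 72°, forward 5.5 m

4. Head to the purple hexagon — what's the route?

turn left 118°, forward 4.1 m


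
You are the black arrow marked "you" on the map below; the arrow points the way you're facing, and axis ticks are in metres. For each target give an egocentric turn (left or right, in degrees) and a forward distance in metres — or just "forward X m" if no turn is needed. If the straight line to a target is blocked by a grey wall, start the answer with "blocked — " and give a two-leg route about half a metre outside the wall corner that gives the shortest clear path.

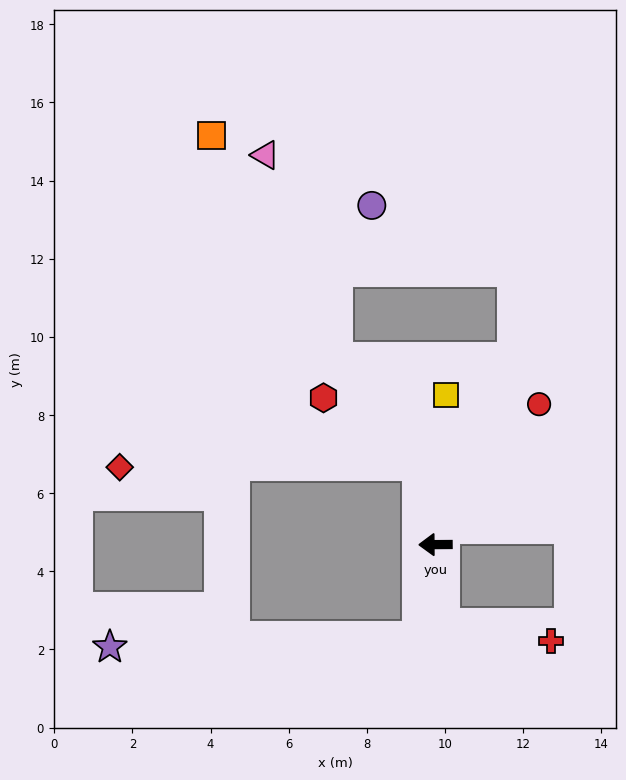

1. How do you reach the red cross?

blocked — turn left 95°, forward 2.1 m, then turn left 76°, forward 2.8 m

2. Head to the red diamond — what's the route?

blocked — turn right 78°, forward 2.1 m, then turn left 78°, forward 7.6 m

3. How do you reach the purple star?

blocked — turn left 79°, forward 2.4 m, then turn right 78°, forward 7.9 m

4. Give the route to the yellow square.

turn right 95°, forward 3.8 m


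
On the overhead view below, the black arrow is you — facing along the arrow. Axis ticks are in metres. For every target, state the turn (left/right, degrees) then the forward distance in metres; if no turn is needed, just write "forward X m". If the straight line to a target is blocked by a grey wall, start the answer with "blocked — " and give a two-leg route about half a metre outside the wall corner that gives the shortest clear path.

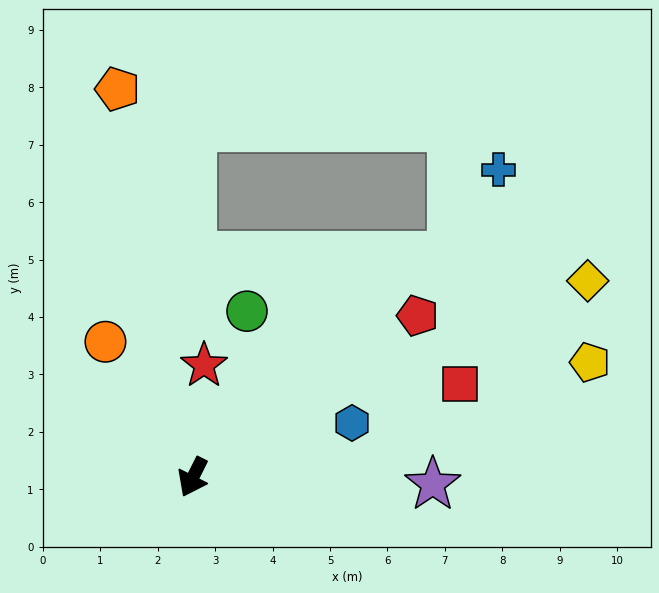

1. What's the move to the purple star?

turn left 115°, forward 4.2 m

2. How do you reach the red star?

turn right 159°, forward 2.0 m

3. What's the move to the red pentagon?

turn left 152°, forward 4.8 m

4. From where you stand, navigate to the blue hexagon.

turn left 135°, forward 2.9 m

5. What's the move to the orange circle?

turn right 121°, forward 2.8 m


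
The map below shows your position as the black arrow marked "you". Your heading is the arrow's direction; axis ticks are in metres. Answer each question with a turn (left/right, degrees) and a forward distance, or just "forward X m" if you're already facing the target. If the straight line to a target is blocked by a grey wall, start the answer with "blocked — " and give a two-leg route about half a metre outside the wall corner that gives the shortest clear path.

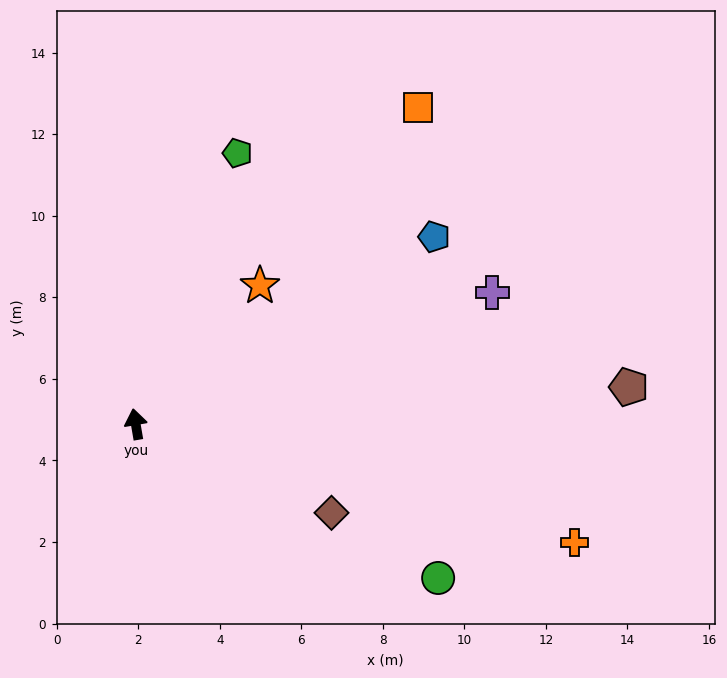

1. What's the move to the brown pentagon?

turn right 95°, forward 12.1 m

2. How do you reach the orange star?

turn right 52°, forward 4.6 m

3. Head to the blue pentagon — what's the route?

turn right 68°, forward 8.6 m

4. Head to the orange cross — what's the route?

turn right 115°, forward 11.2 m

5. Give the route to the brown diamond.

turn right 124°, forward 5.3 m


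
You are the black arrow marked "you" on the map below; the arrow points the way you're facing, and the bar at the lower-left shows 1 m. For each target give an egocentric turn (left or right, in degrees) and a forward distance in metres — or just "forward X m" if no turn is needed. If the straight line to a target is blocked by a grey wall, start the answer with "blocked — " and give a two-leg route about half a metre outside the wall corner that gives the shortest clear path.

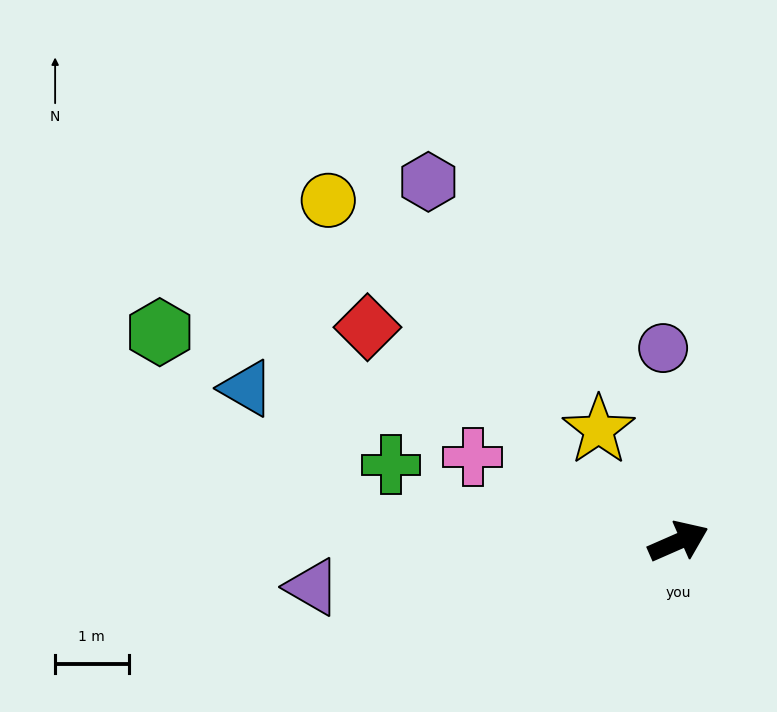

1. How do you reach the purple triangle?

turn left 163°, forward 5.0 m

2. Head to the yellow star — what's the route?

turn left 102°, forward 1.9 m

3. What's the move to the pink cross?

turn left 134°, forward 3.0 m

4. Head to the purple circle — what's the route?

turn left 71°, forward 2.6 m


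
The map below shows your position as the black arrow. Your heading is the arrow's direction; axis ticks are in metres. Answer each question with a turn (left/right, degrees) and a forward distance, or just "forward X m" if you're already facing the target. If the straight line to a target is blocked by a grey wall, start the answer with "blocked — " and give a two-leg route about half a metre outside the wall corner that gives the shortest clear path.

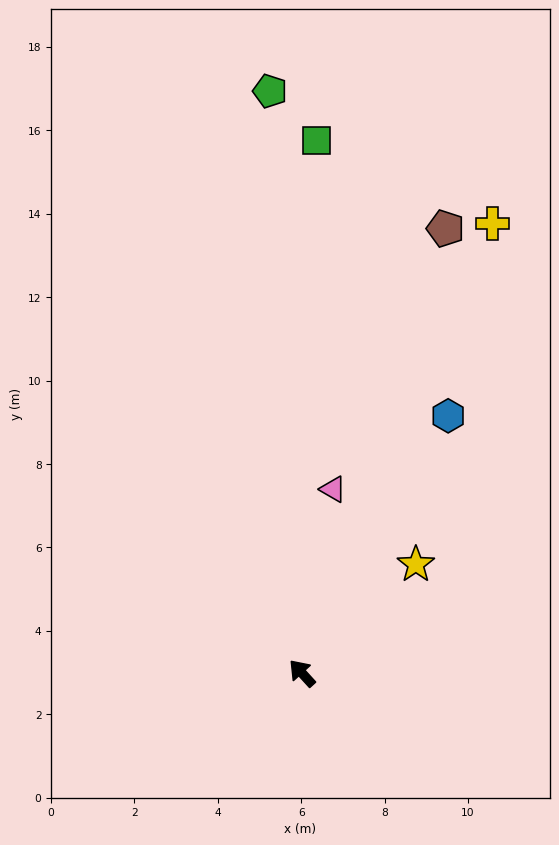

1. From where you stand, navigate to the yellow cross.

turn right 65°, forward 11.7 m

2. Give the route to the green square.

turn right 44°, forward 12.8 m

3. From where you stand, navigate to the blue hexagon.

turn right 72°, forward 7.1 m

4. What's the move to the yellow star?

turn right 89°, forward 3.8 m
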